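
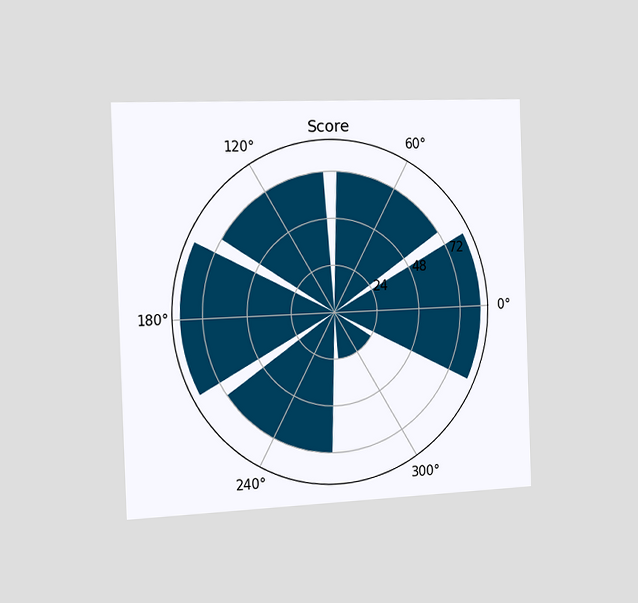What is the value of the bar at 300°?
The chart is tilted about 2° counter-clockwise and viewed slightly from the left. The bar at 300° reaches 24 on the radial axis.

24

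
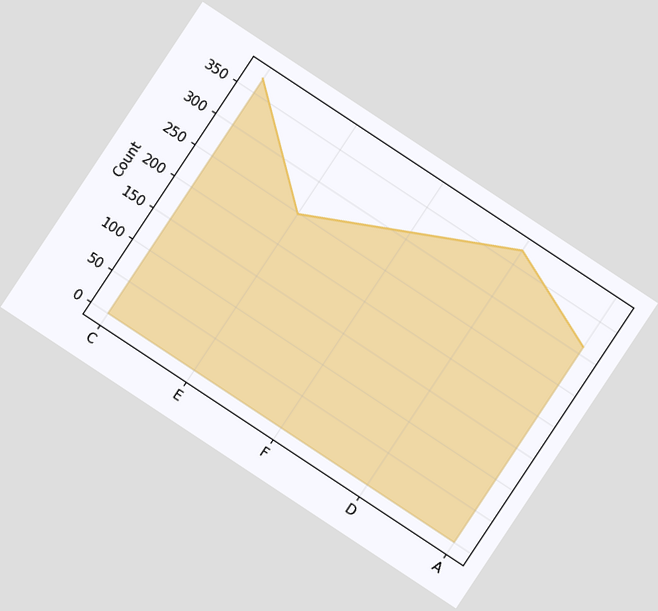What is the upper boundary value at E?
The chart is tilted about 34° clockwise. At E the upper boundary is at 248.

248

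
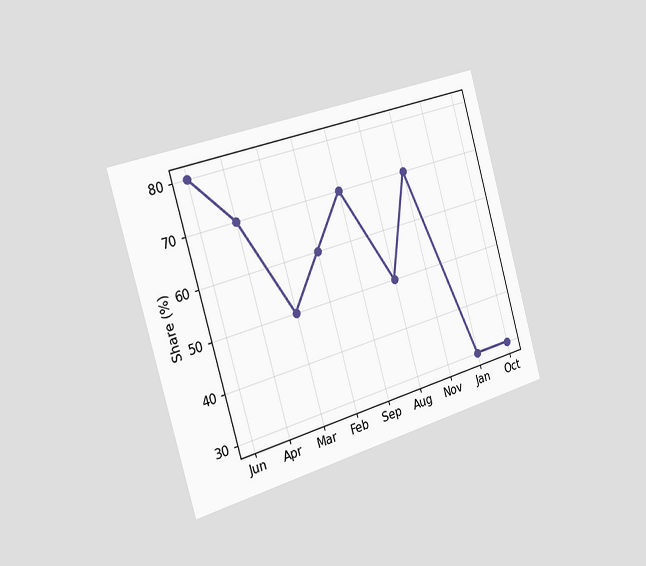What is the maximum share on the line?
The chart is tilted about 16° counter-clockwise and viewed slightly from the left. The highest point is at Jun, and reading across to the y-axis gives 80%.

80%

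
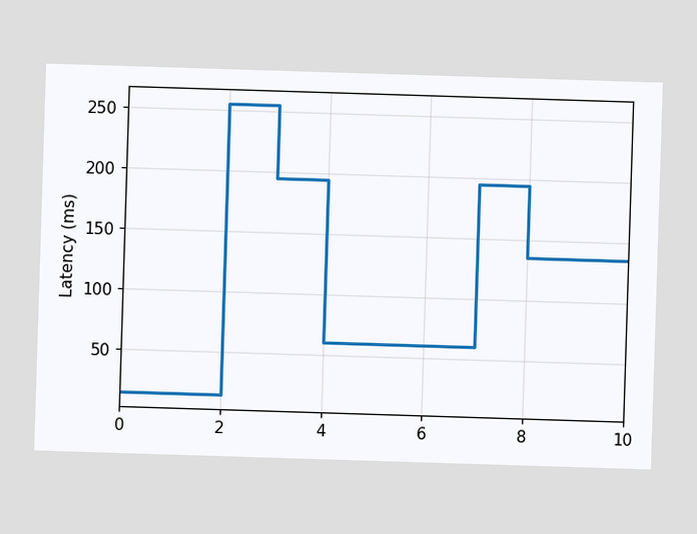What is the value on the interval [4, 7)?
60ms

On [4, 7) the step sits at 60ms.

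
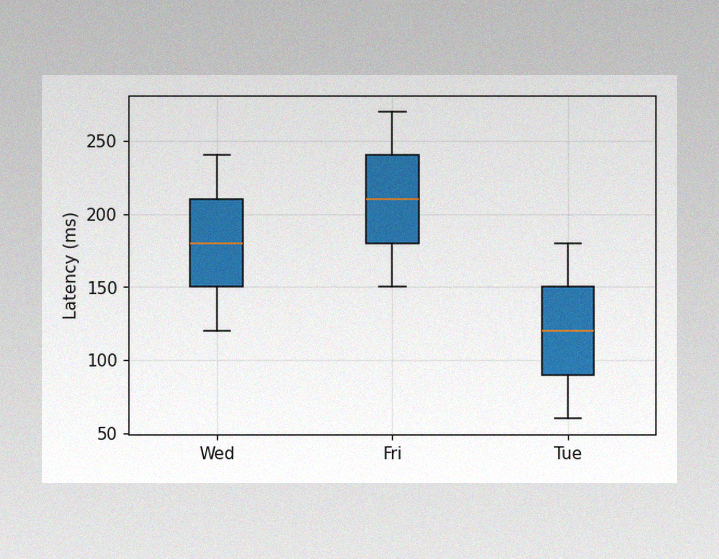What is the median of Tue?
120ms

The image has some photo noise and uneven lighting. The median line in the Tue box sits at 120ms.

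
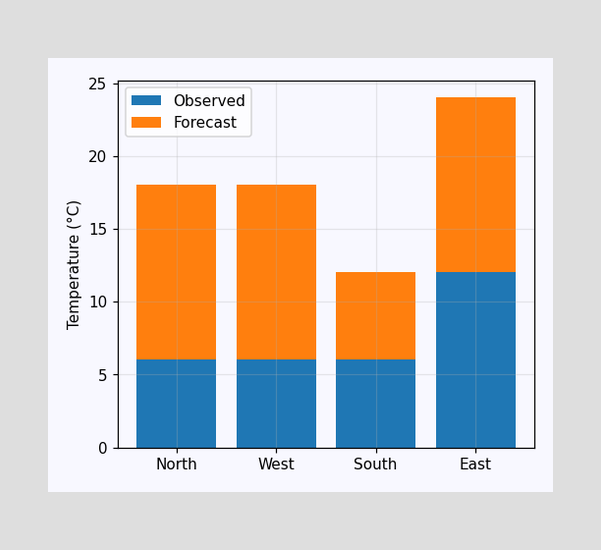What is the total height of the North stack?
The North stack's top reaches 18°C on the y-axis.

18°C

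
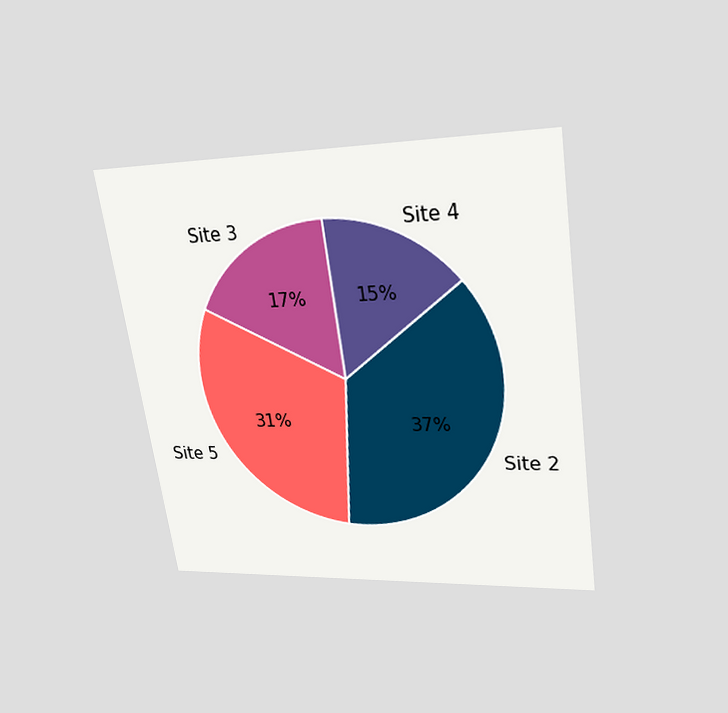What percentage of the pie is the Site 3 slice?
The chart is tilted about 8° counter-clockwise and viewed slightly from above. The Site 3 slice takes up 17% of the pie.

17%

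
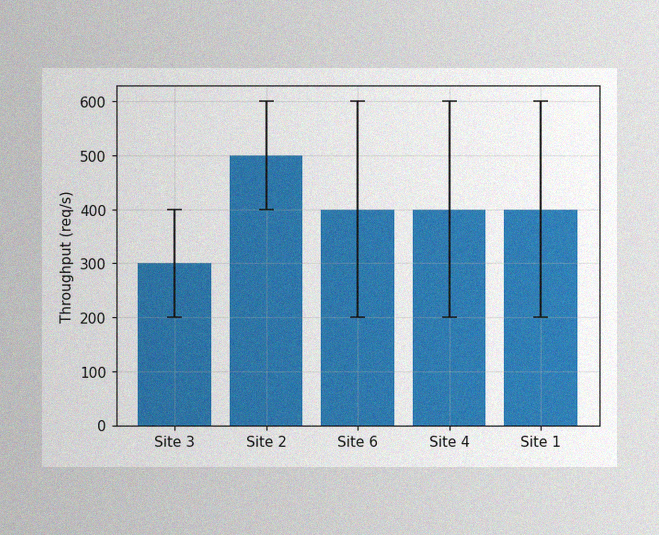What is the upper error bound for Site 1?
The image has some photo noise and uneven lighting. The Site 1 bar's upper whisker reaches 600req/s.

600req/s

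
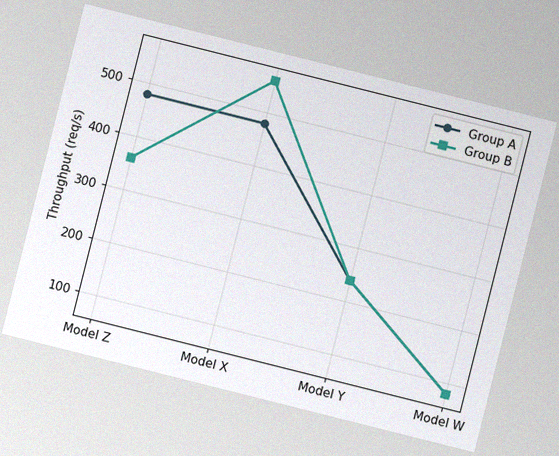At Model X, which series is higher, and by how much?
Group B, by 80req/s

The chart is tilted about 14° clockwise, with some photo noise. At Model X, Group B sits above the other line by 80req/s.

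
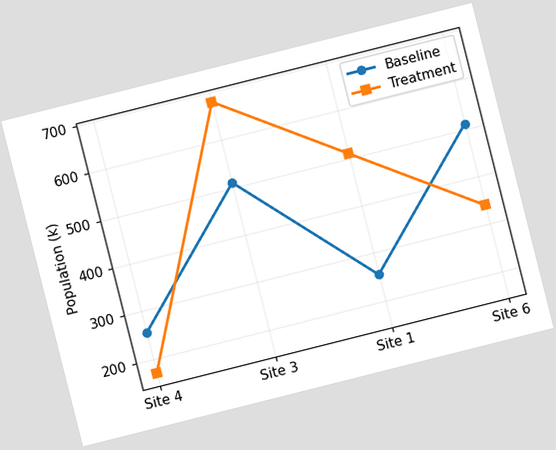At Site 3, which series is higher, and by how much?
The chart is tilted about 14° counter-clockwise. At Site 3, Treatment sits above the other line by 170k.

Treatment, by 170k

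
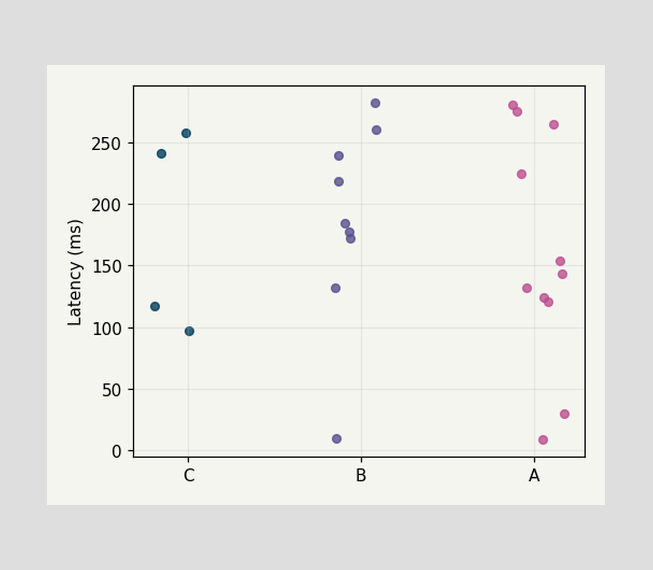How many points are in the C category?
Counting the markers in the C column gives 4.

4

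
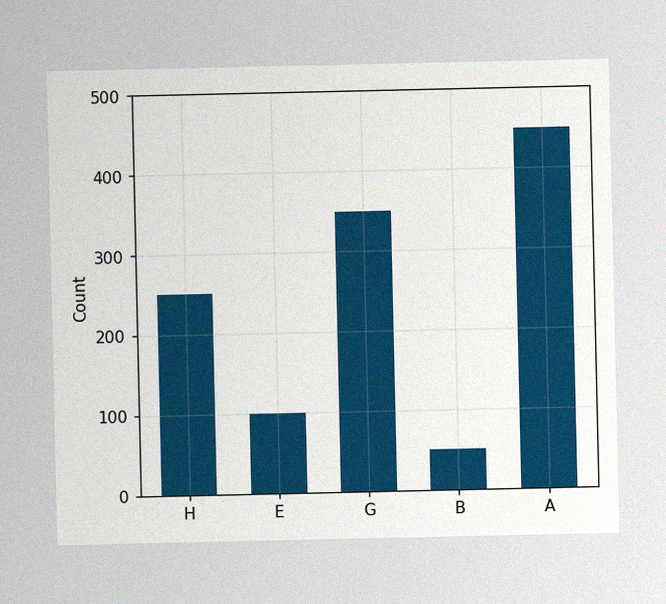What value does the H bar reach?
The image has some photo noise and uneven lighting. Reading along the chart's y-axis, the H bar reaches 250.

250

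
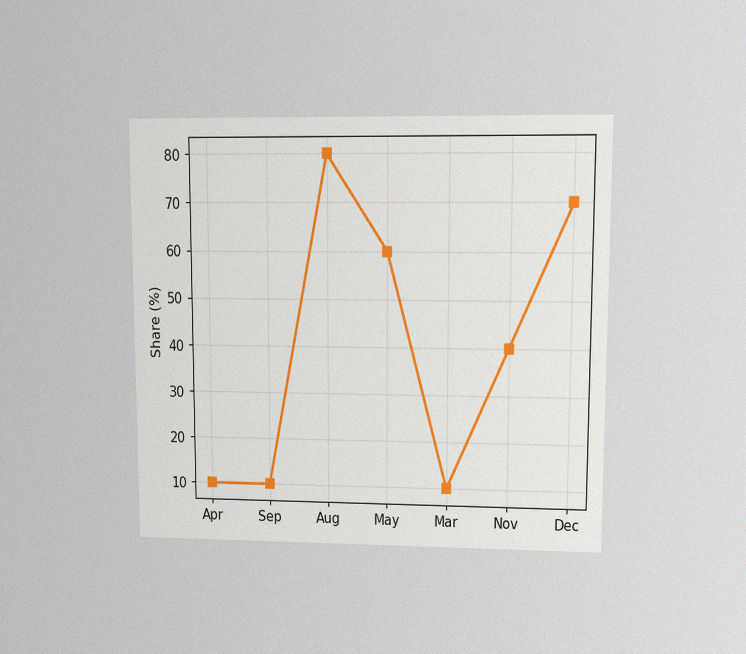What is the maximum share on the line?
80%

The chart is viewed at a slight angle, with some photo noise. The highest point is at Aug, and reading across to the y-axis gives 80%.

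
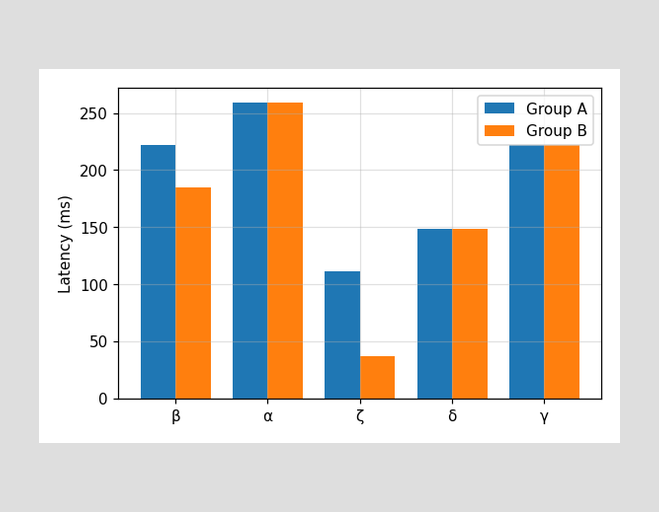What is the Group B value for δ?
148ms

The Group B bar at δ reaches 148ms on the y-axis.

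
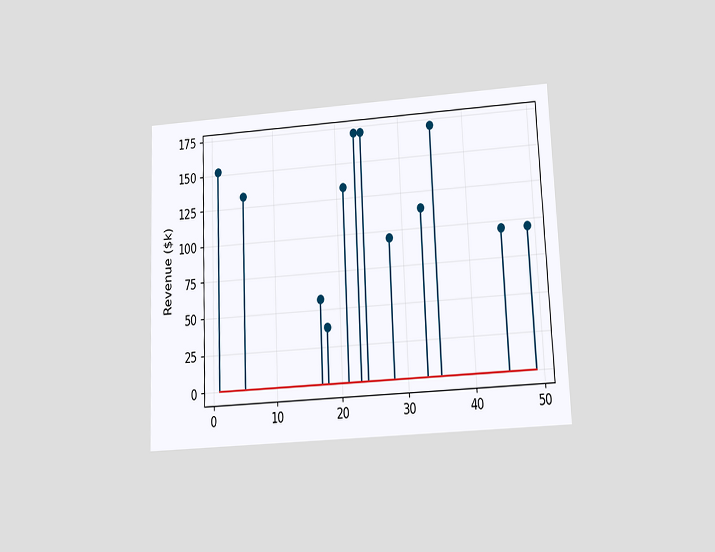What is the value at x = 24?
The chart is tilted about 2° counter-clockwise and viewed slightly from below. The stem at x=24 reaches $171k.

$171k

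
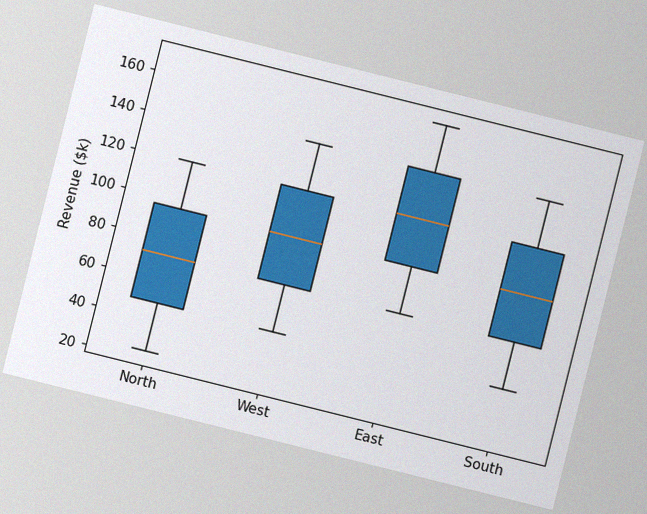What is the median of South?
$96k

The chart is tilted about 14° clockwise, with some photo noise. The median line in the South box sits at $96k.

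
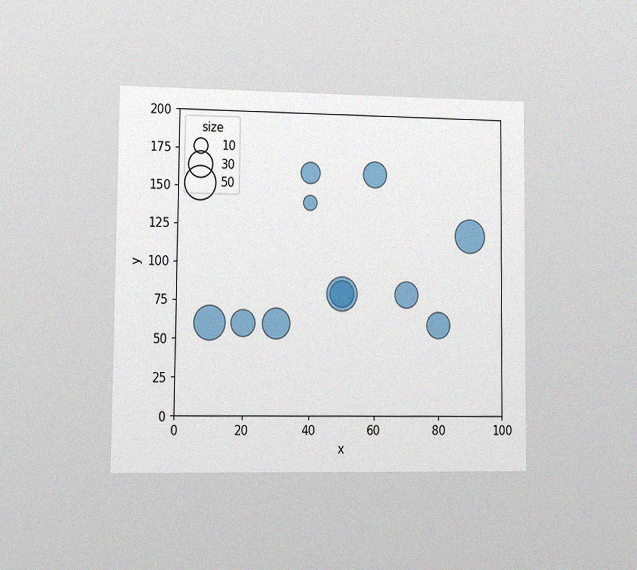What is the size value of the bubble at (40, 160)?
The chart is viewed at a slight angle, with some photo noise. Matching the bubble at (40, 160) against the size legend gives 20.

20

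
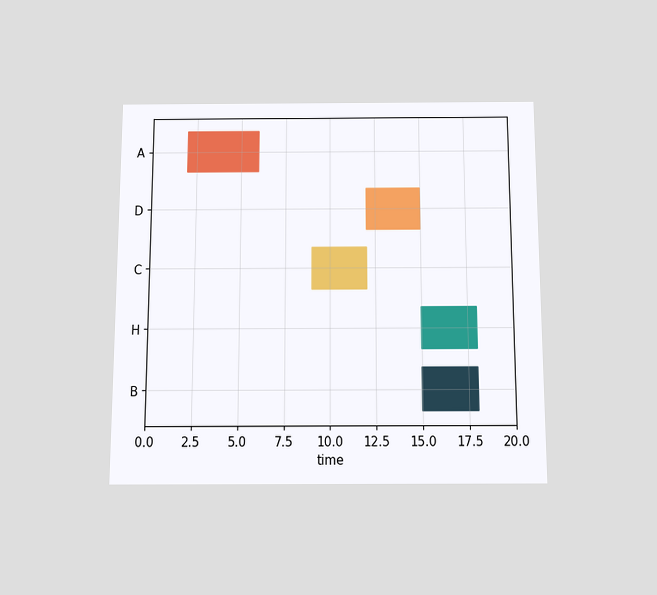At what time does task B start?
The chart is viewed slightly from below. The B bar begins at t=15.

15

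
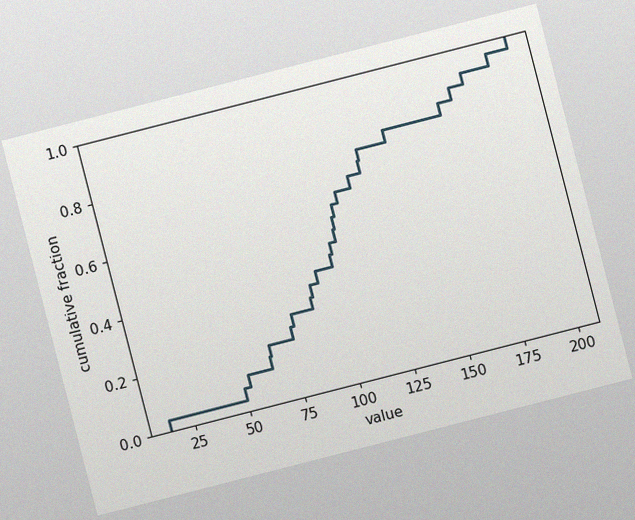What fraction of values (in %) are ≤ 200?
100%

The chart is tilted about 14° counter-clockwise, with some photo noise. At x=200 the ECDF step is at 100%.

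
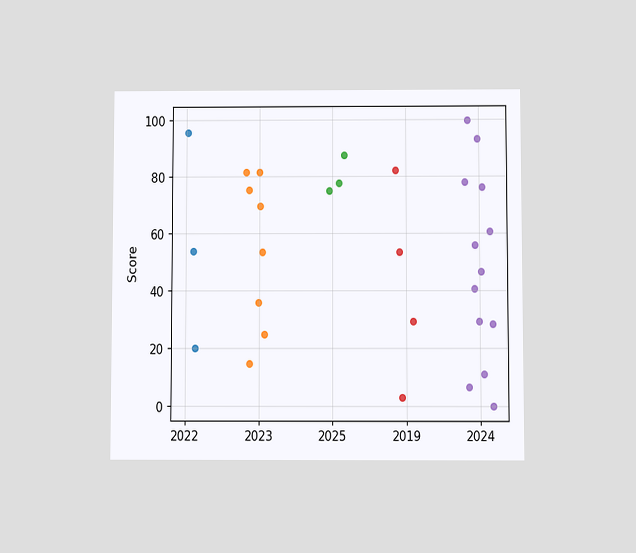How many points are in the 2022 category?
The chart is viewed slightly from below. Counting the markers in the 2022 column gives 3.

3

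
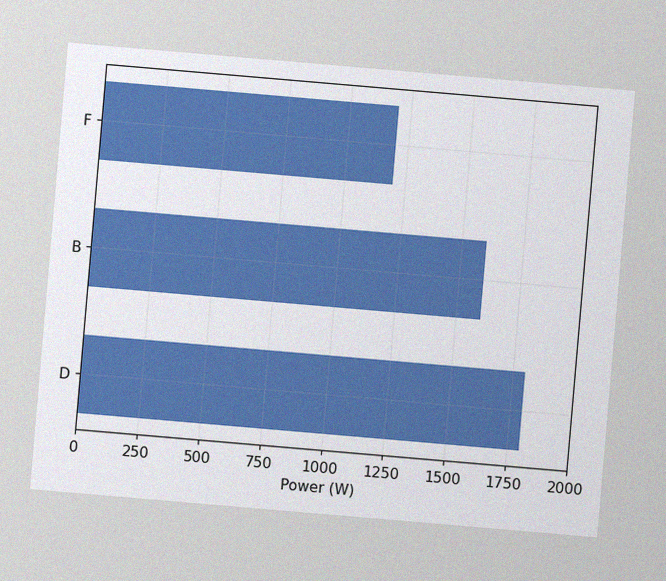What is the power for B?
1600W

The chart is tilted about 5° clockwise, with some photo noise. Reading along the chart's x-axis, the B bar reaches 1600W.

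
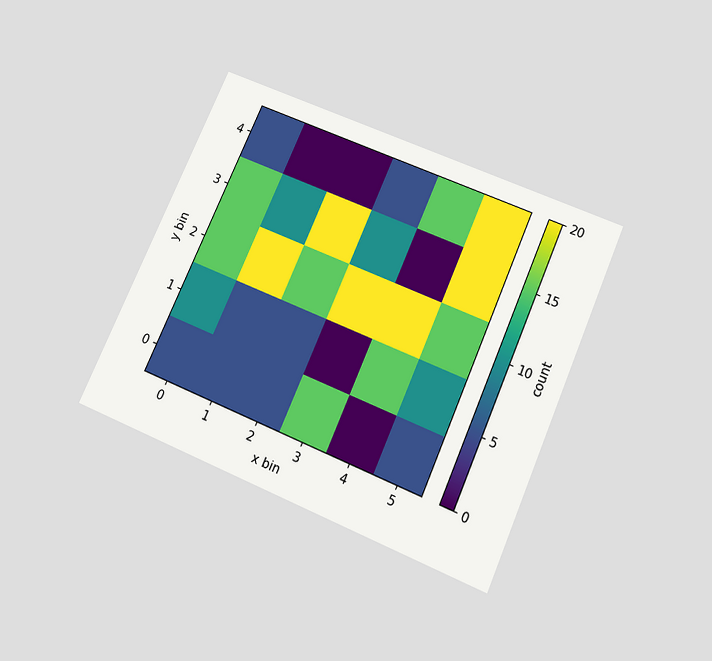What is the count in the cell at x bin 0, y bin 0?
5

The chart is tilted about 24° clockwise and viewed slightly from below. Matching the cell (0, 0) against the colorbar gives 5.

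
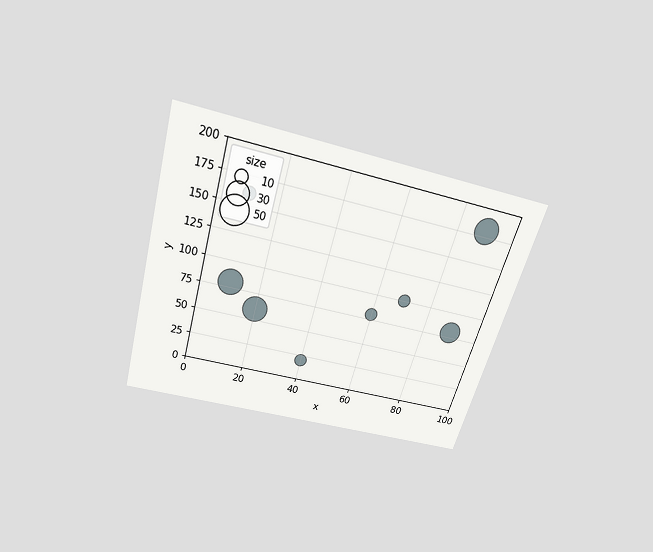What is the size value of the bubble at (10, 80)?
40

The chart is tilted about 16° clockwise and viewed slightly from above. Matching the bubble at (10, 80) against the size legend gives 40.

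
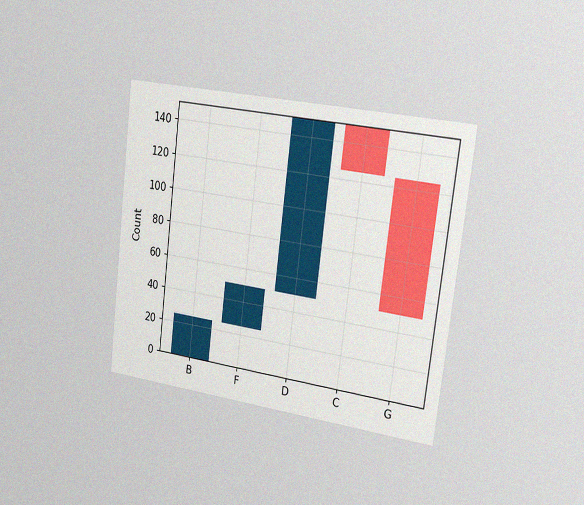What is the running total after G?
The chart is tilted about 7° clockwise and viewed slightly from the right, with some photo noise. After G the running total reaches 50.

50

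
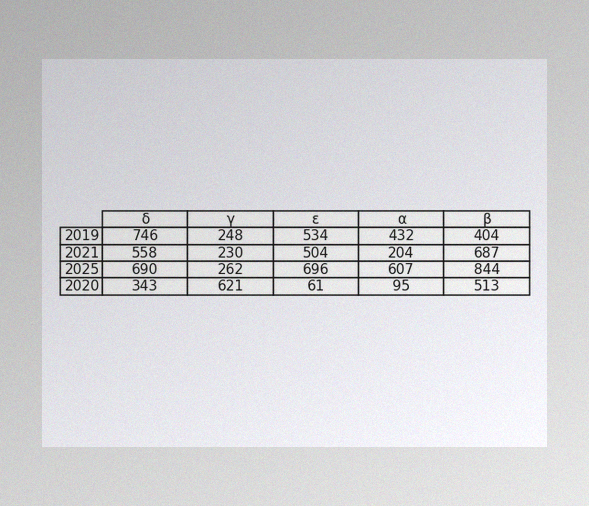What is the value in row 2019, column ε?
The image has some photo noise and uneven lighting. The (2019, ε) cell reads 534.

534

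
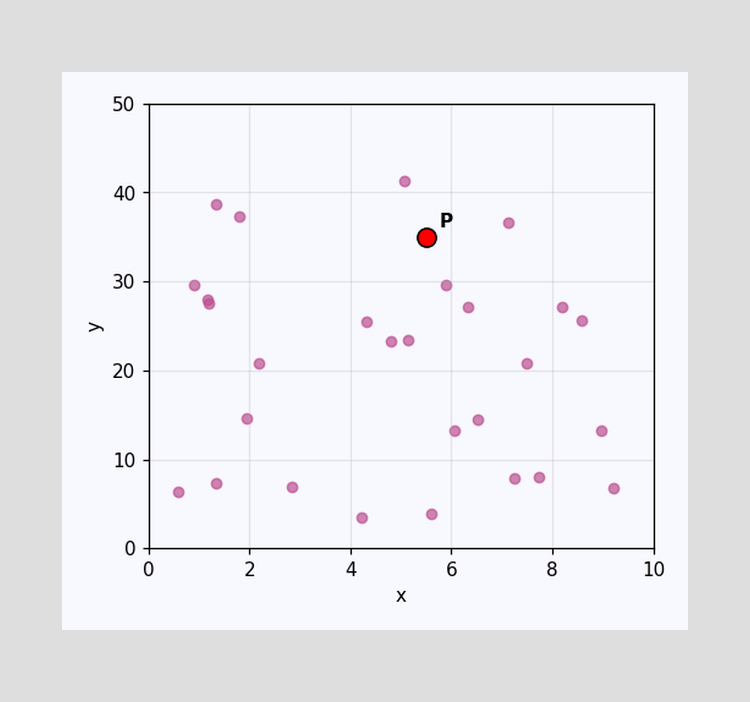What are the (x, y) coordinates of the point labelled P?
Following the gridlines from P to each axis, P sits at (5.5, 35).

(5.5, 35)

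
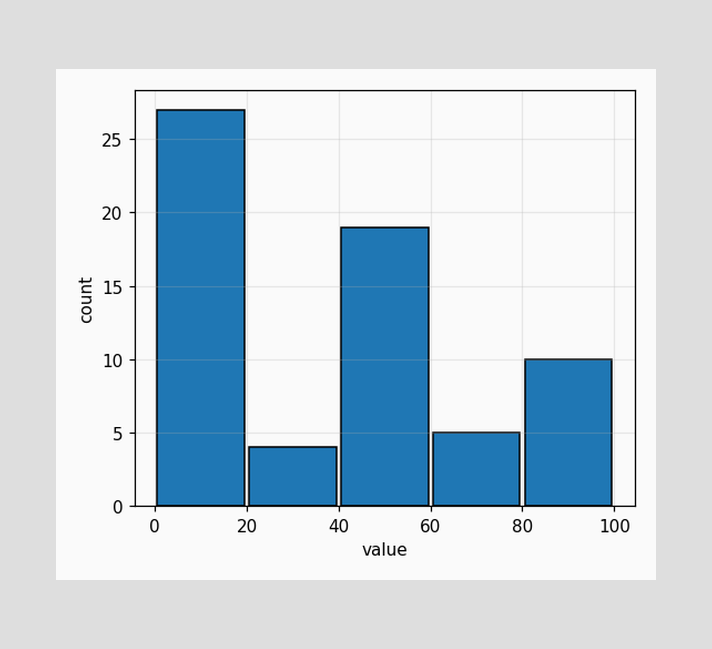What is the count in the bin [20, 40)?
4

The [20, 40) bin has height 4.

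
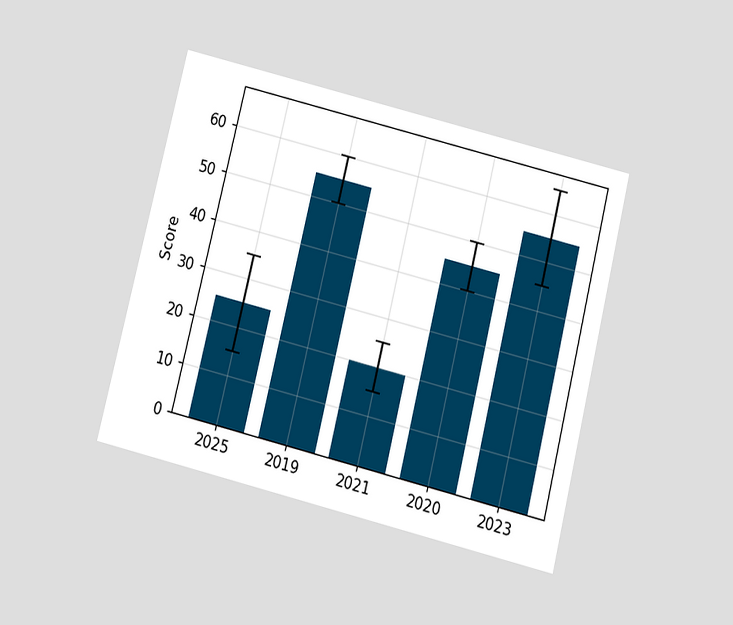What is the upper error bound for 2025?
The chart is tilted about 14° clockwise and viewed slightly from below. The 2025 bar's upper whisker reaches 35.

35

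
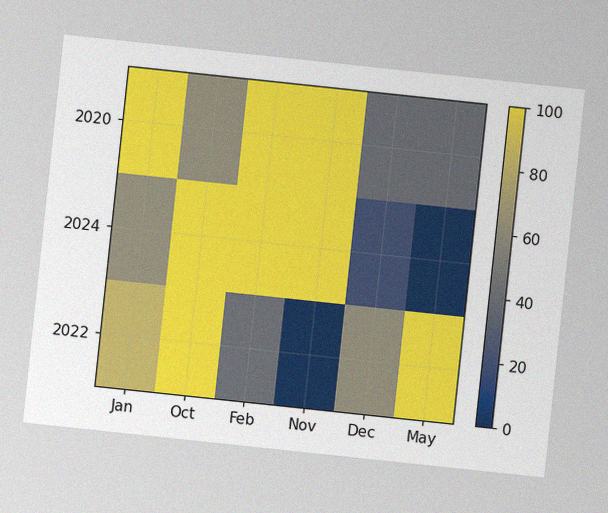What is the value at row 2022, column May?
The chart is tilted about 6° clockwise, with some photo noise. Matching cell (2022, May) against the colorbar gives 100.

100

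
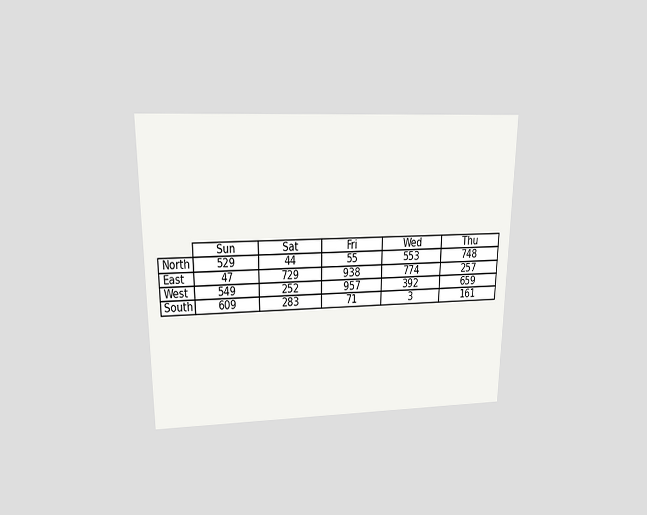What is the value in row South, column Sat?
The chart is viewed slightly from above. The (South, Sat) cell reads 283.

283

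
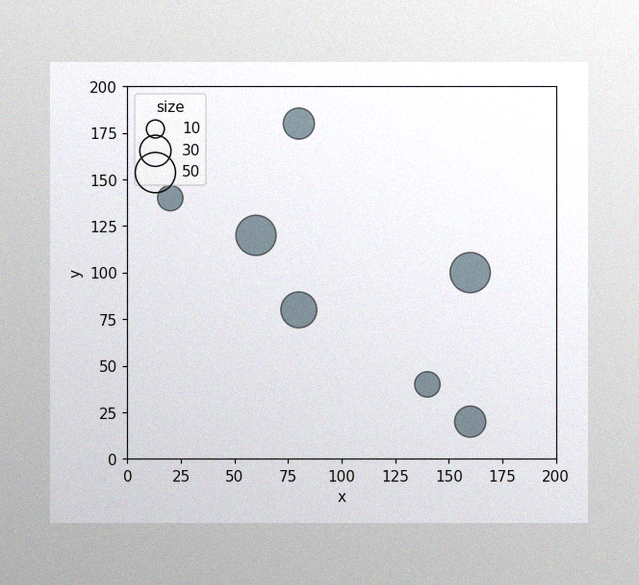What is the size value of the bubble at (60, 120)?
50

The image has some photo noise and uneven lighting. Matching the bubble at (60, 120) against the size legend gives 50.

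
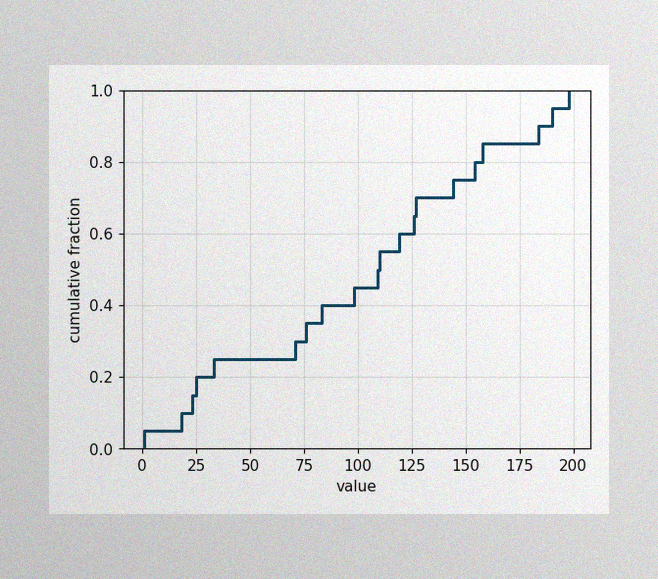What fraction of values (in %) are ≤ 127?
The image has some photo noise and uneven lighting. At x=127 the ECDF step is at 70%.

70%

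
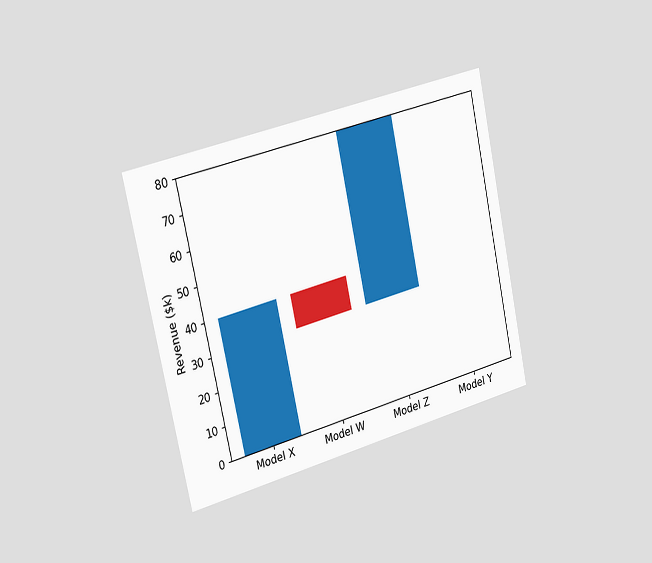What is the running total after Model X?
$40k

The chart is tilted about 12° counter-clockwise and viewed slightly from the left. After Model X the running total reaches $40k.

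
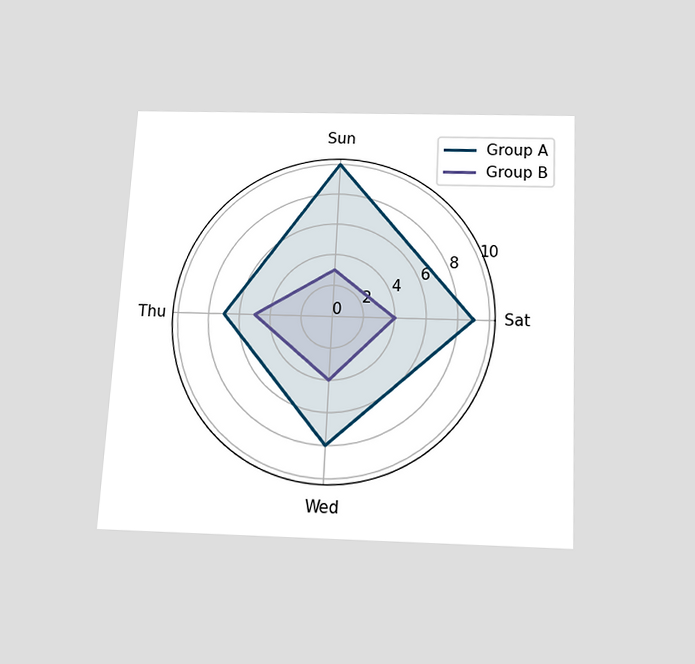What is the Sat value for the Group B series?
4

The chart is tilted about 3° clockwise and viewed slightly from below. On the Sat axis, Group B reaches 4.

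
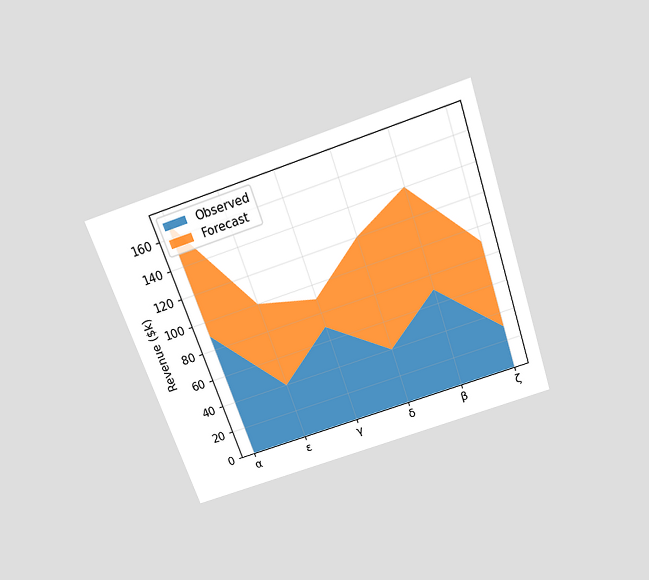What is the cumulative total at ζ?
$90k

The chart is tilted about 19° counter-clockwise and viewed slightly from above. The stacked total at ζ reaches $90k.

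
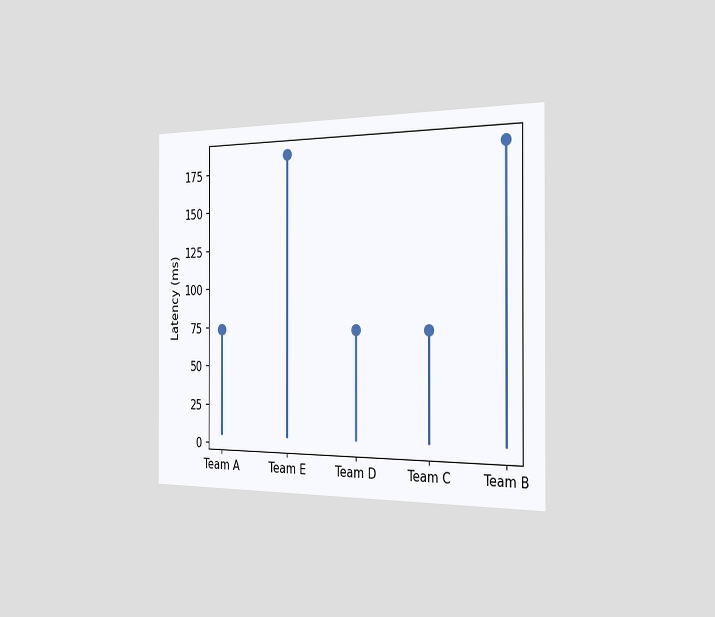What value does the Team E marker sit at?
The chart is viewed slightly from the right. The Team E marker sits at 185ms.

185ms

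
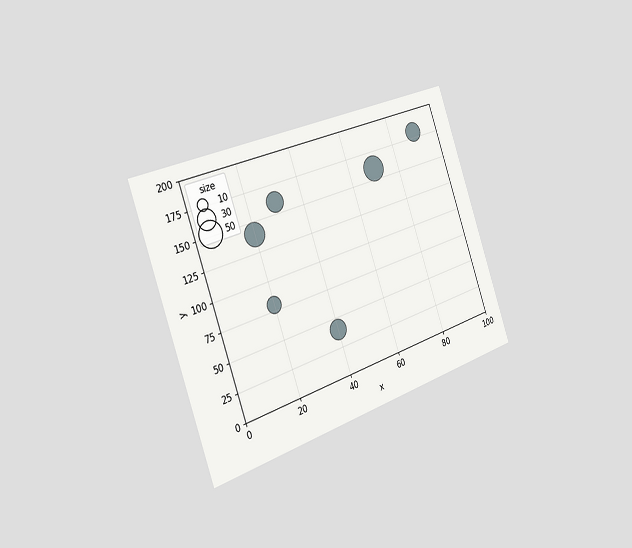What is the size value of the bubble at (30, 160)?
The chart is tilted about 19° counter-clockwise and viewed slightly from the left. Matching the bubble at (30, 160) against the size legend gives 30.

30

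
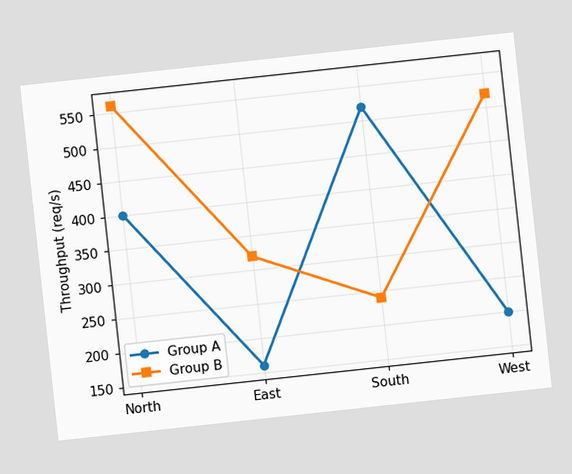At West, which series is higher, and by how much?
Group B, by 320req/s

The chart is tilted about 6° counter-clockwise. At West, Group B sits above the other line by 320req/s.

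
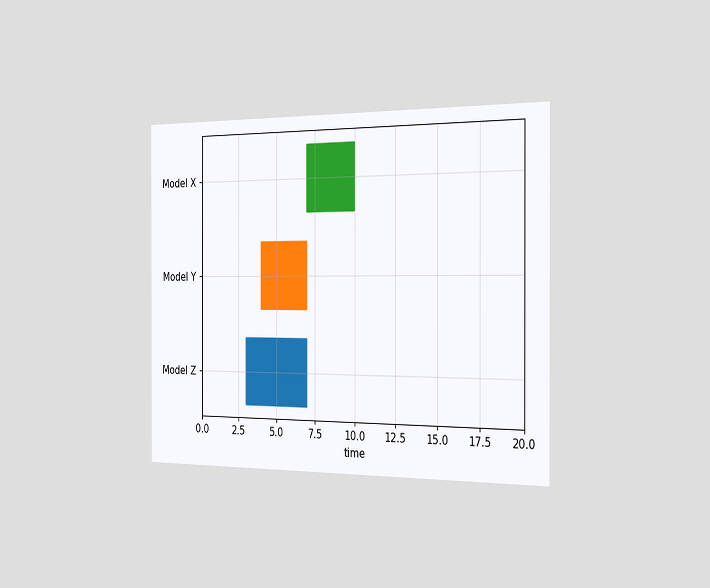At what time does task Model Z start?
The chart is viewed slightly from the right. The Model Z bar begins at t=3.

3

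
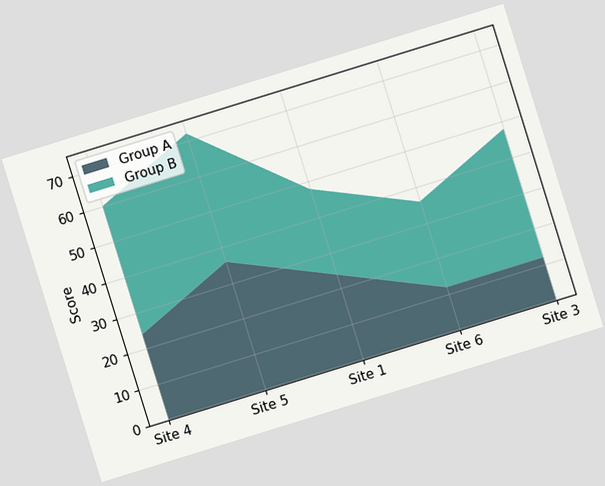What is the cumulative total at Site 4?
The chart is tilted about 17° counter-clockwise. The stacked total at Site 4 reaches 60.

60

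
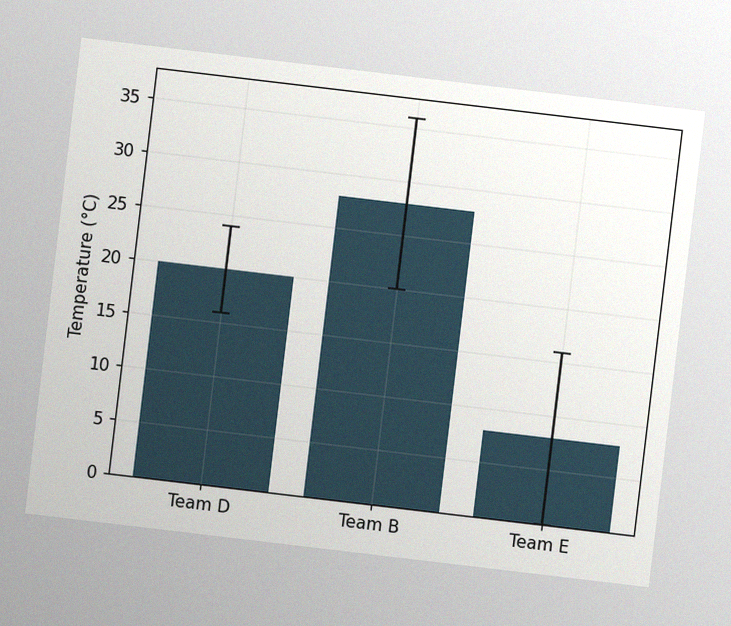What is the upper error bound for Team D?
The chart is tilted about 7° clockwise, with some photo noise. The Team D bar's upper whisker reaches 24°C.

24°C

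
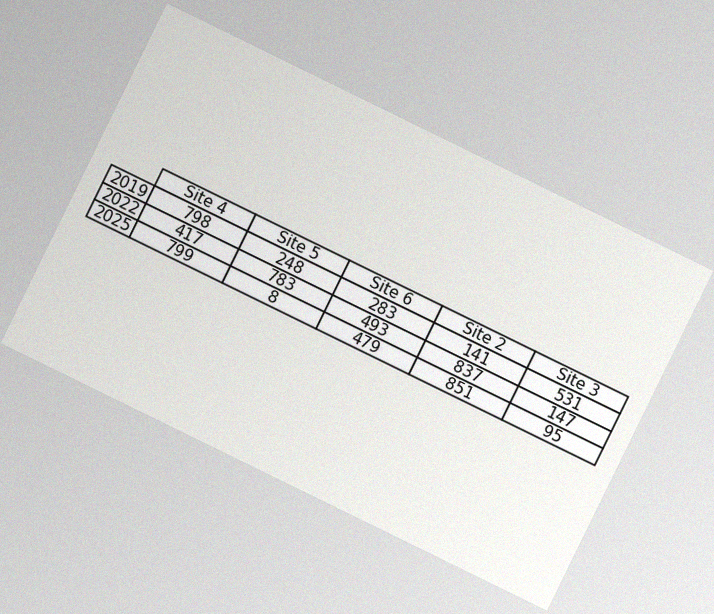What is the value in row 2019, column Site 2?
141

The chart is tilted about 26° clockwise, with some photo noise. The (2019, Site 2) cell reads 141.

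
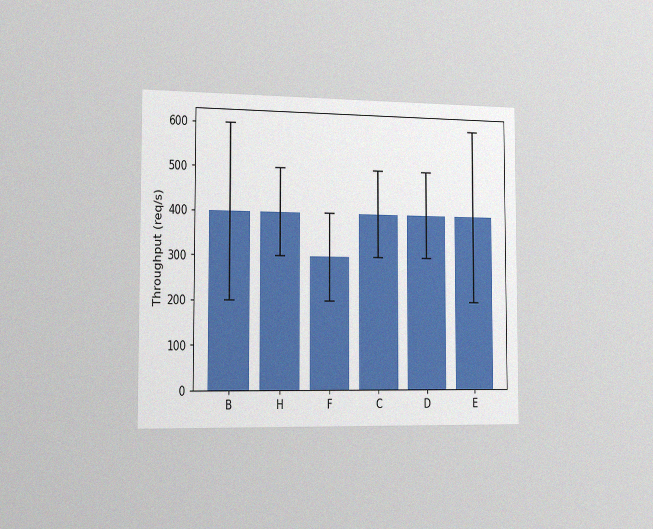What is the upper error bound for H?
The chart is viewed slightly from the left, with some photo noise. The H bar's upper whisker reaches 500req/s.

500req/s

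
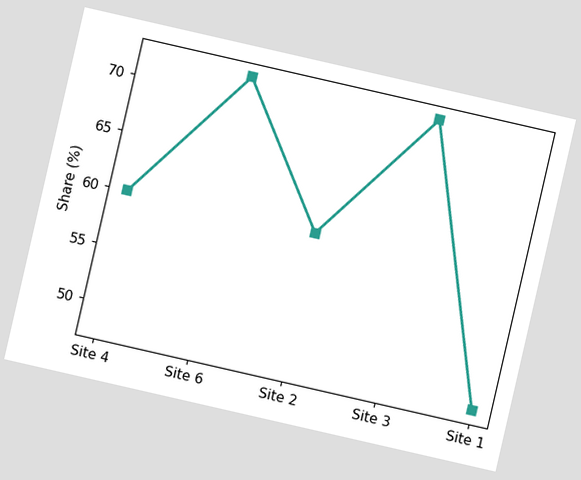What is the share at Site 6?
The chart is tilted about 13° clockwise. At Site 6, the line is at 72%.

72%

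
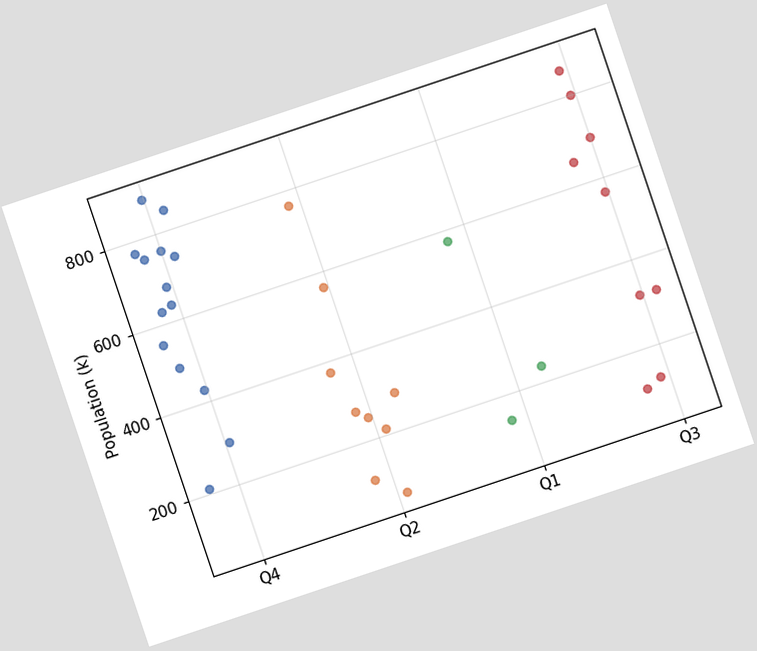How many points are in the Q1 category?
3

The chart is tilted about 19° counter-clockwise. Counting the markers in the Q1 column gives 3.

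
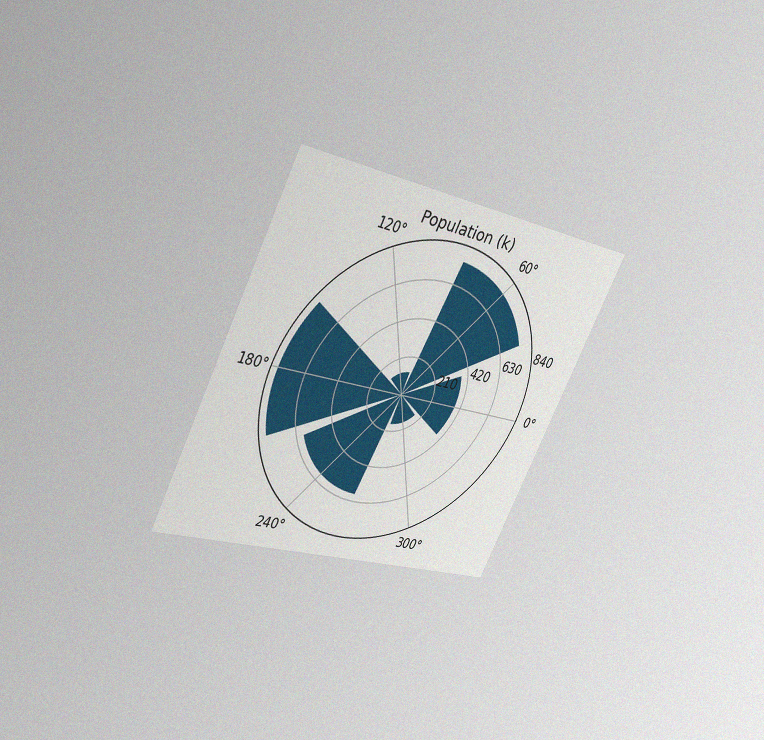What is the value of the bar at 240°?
588k

The chart is tilted about 27° clockwise and viewed slightly from above, with some photo noise. The bar at 240° reaches 588k on the radial axis.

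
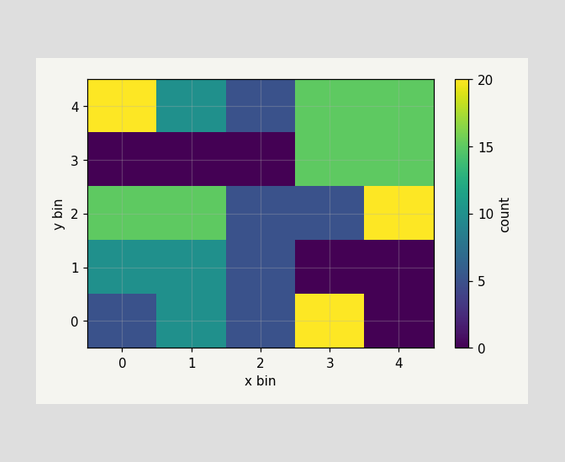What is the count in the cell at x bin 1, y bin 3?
0

Matching the cell (1, 3) against the colorbar gives 0.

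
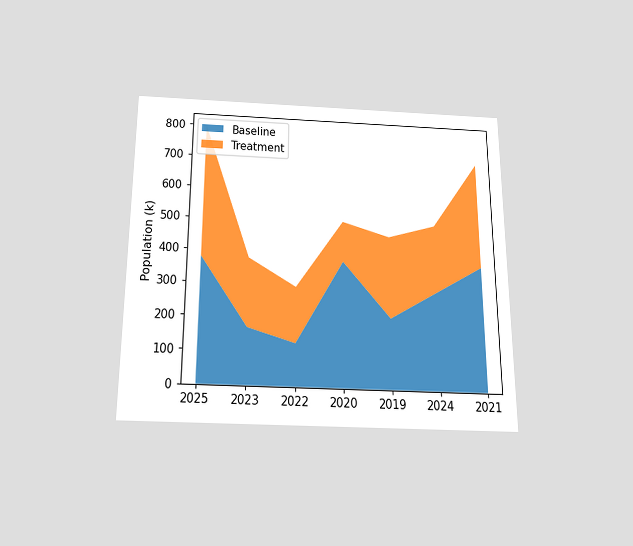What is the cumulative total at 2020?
The chart is viewed slightly from below. The stacked total at 2020 reaches 504k.

504k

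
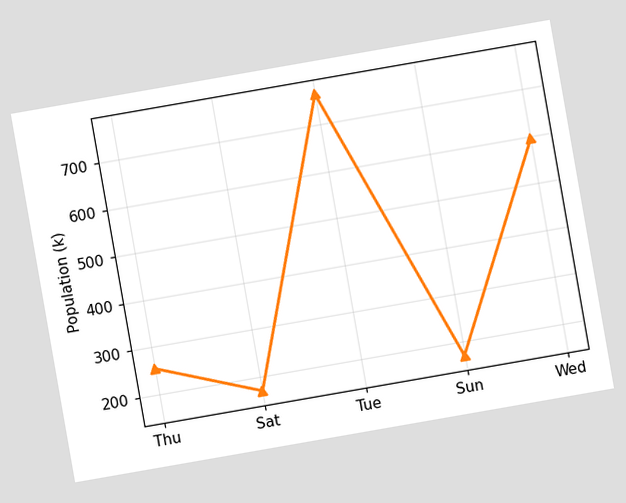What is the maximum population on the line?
The chart is tilted about 10° counter-clockwise. The highest point is at Tue, and reading across to the y-axis gives 765k.

765k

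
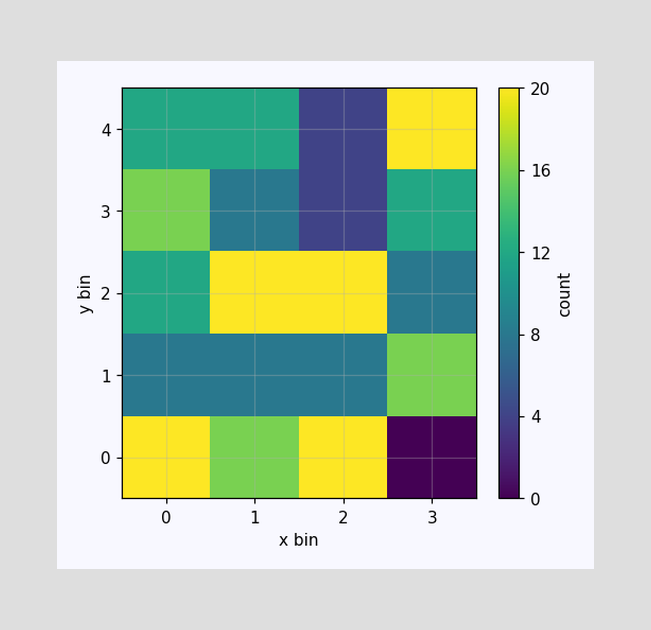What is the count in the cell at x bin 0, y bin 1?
Matching the cell (0, 1) against the colorbar gives 8.

8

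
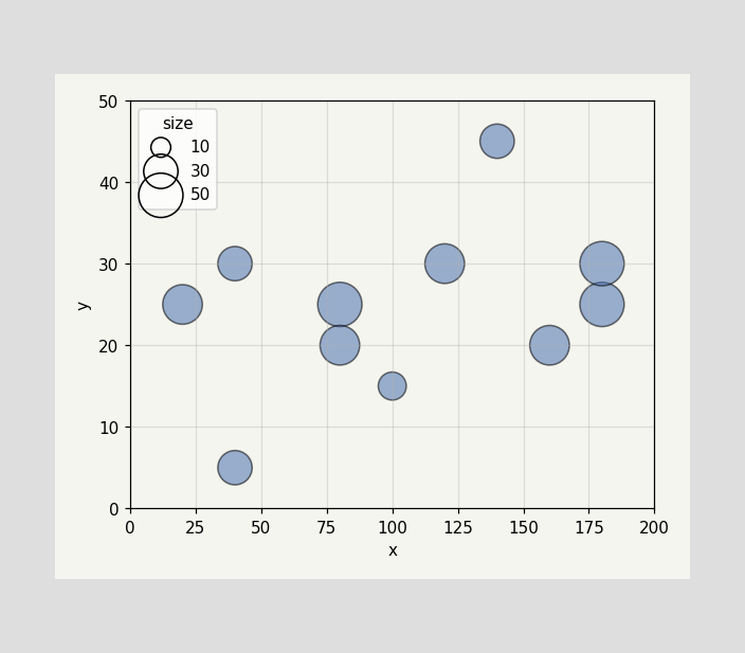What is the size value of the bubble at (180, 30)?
50

Matching the bubble at (180, 30) against the size legend gives 50.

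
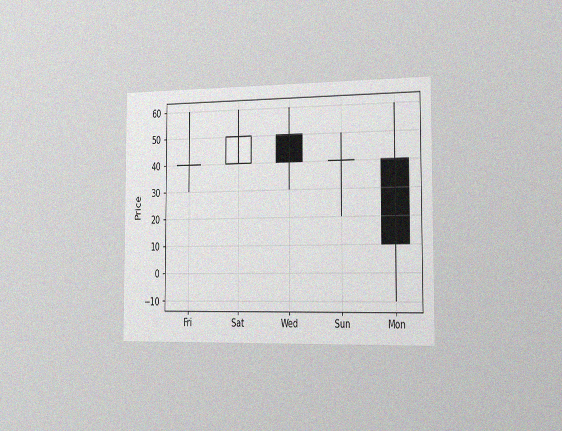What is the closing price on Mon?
10

The chart is viewed slightly from the right, with some photo noise. The Mon candle closes at 10.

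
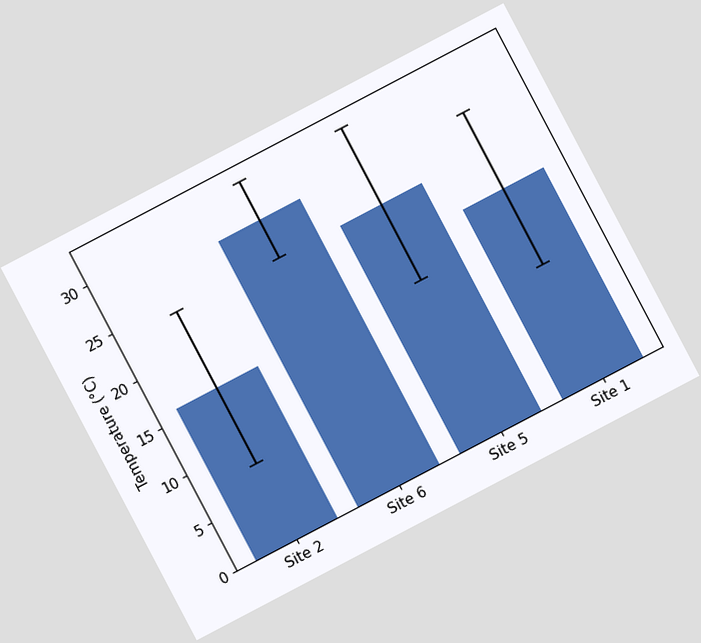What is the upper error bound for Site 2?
24°C

The chart is tilted about 28° counter-clockwise. The Site 2 bar's upper whisker reaches 24°C.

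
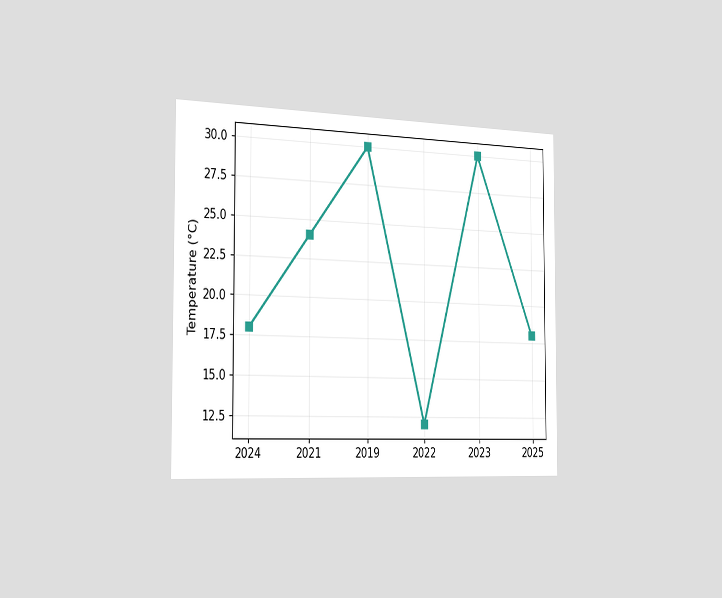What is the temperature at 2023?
The chart is viewed slightly from the left. At 2023, the line is at 30°C.

30°C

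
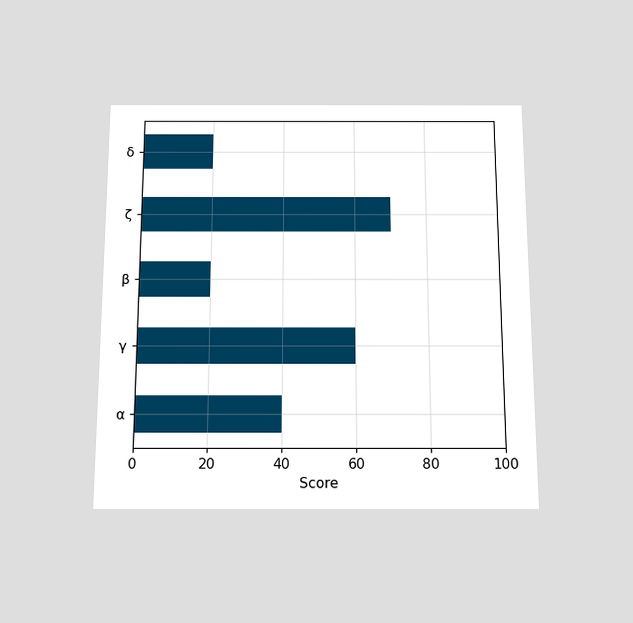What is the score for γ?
60

The chart is viewed slightly from below. Reading along the chart's x-axis, the γ bar reaches 60.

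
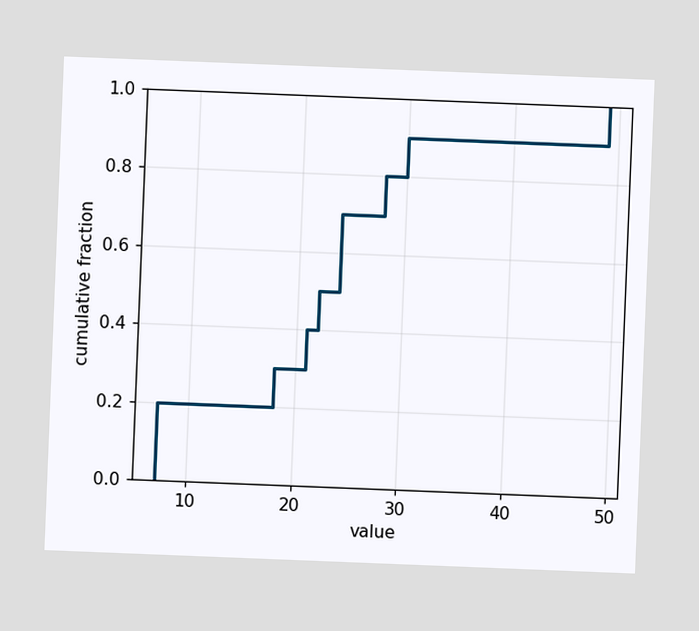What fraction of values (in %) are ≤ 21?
40%

The chart is tilted about 2° clockwise. At x=21 the ECDF step is at 40%.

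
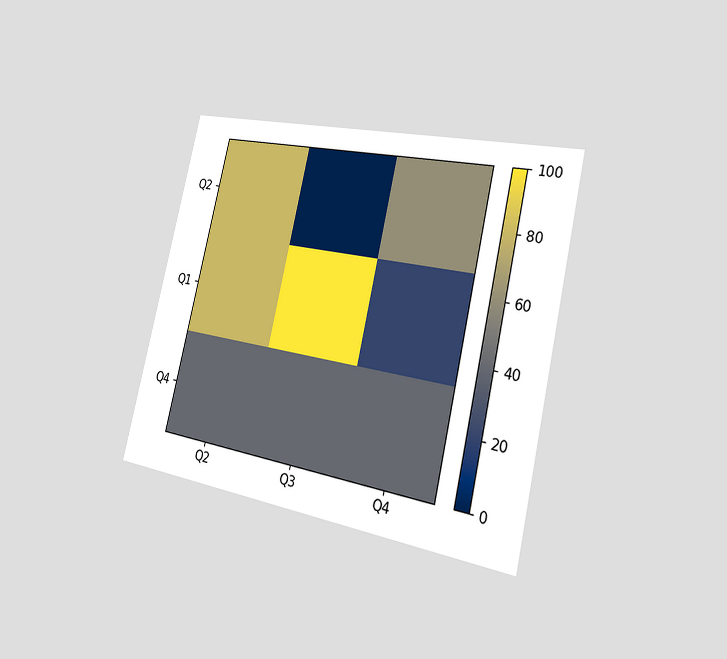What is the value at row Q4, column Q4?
The chart is tilted about 13° clockwise and viewed slightly from the right. Matching cell (Q4, Q4) against the colorbar gives 40.

40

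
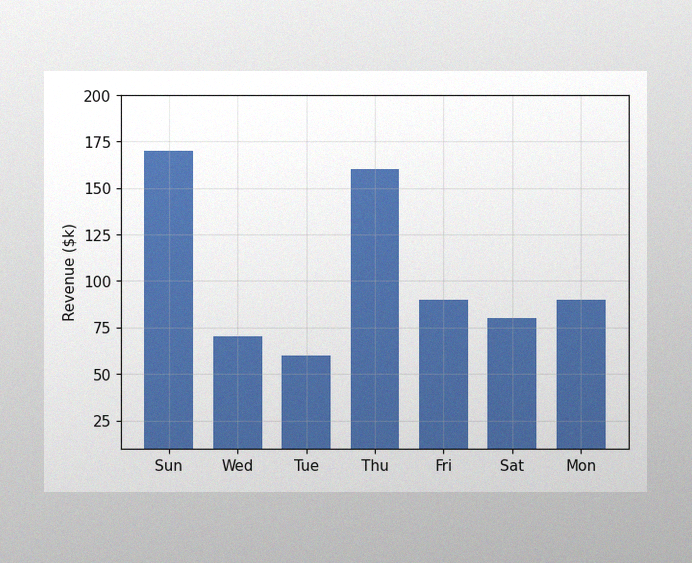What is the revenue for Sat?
The image has some photo noise and uneven lighting. Reading along the chart's y-axis, the Sat bar reaches $80k.

$80k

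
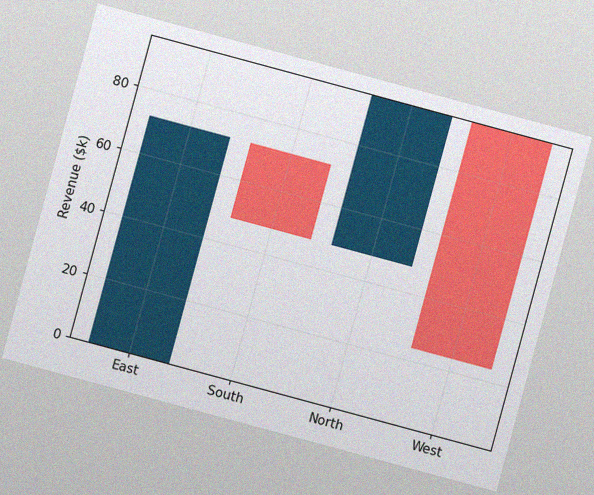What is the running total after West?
The chart is tilted about 15° clockwise, with some photo noise. After West the running total reaches $24k.

$24k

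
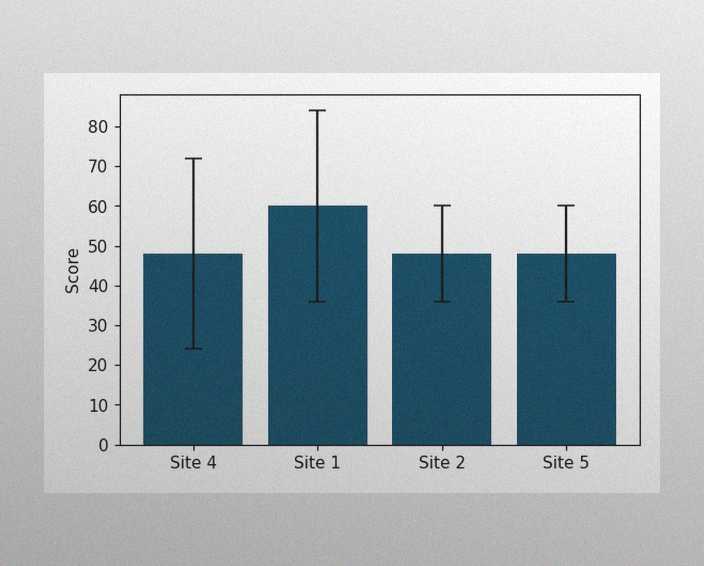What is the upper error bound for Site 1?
84

The image has some photo noise and uneven lighting. The Site 1 bar's upper whisker reaches 84.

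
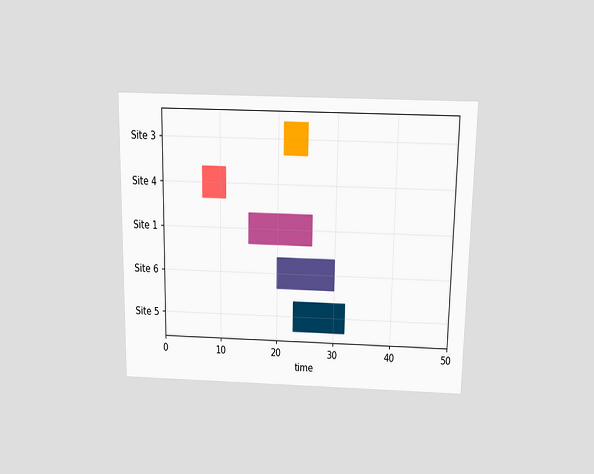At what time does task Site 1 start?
15

The chart is viewed slightly from above. The Site 1 bar begins at t=15.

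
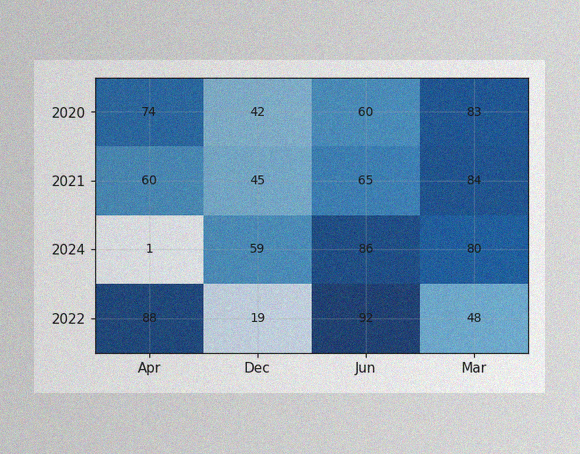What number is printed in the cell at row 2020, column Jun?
The image has some photo noise and uneven lighting. The (2020, Jun) cell reads 60.

60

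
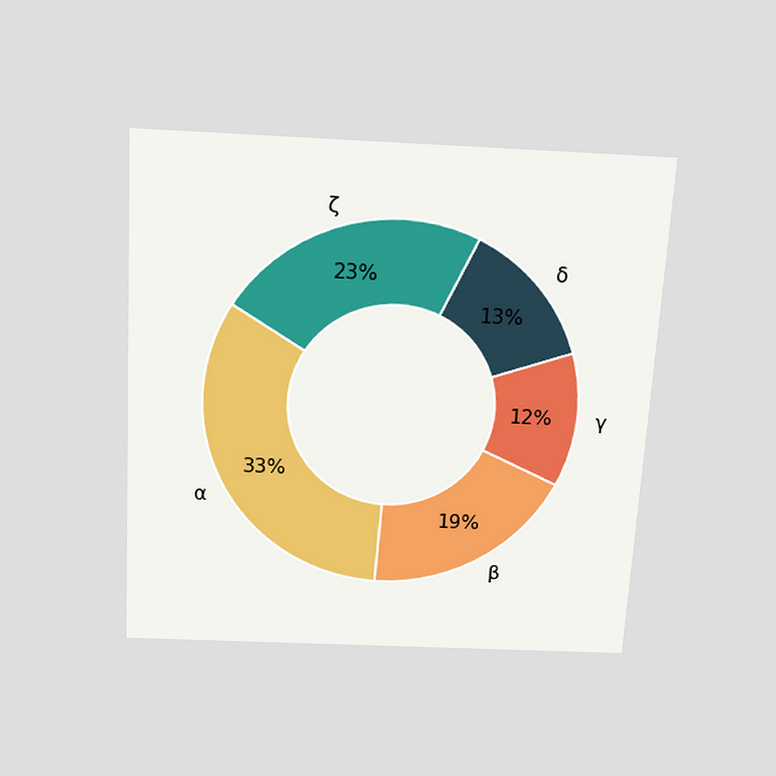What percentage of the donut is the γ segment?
12%

The chart is tilted about 3° clockwise and viewed slightly from above. The γ segment takes up 12% of the ring.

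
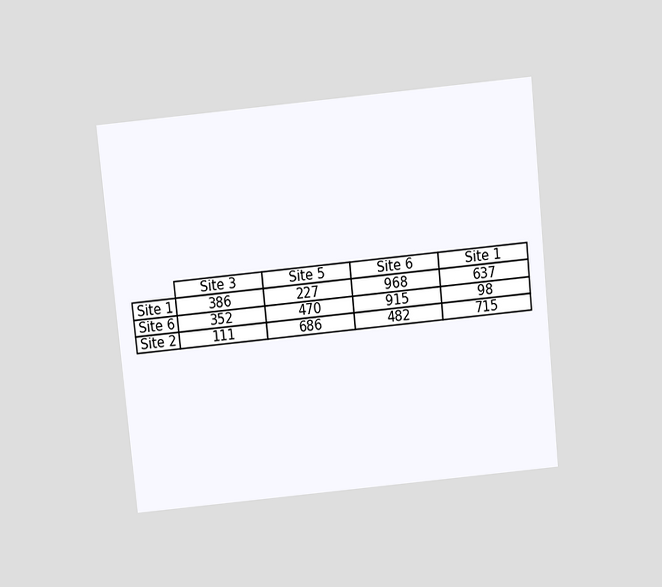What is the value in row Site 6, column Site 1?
98

The chart is tilted about 6° counter-clockwise and viewed slightly from above. The (Site 6, Site 1) cell reads 98.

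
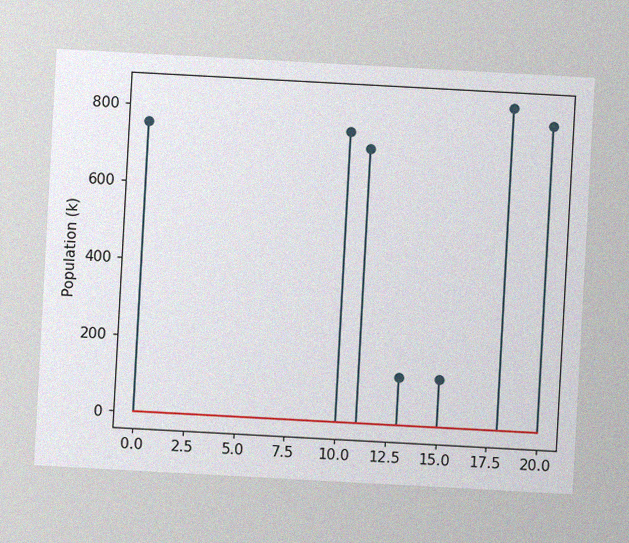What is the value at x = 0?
The chart is tilted about 3° clockwise, with some photo noise. The stem at x=0 reaches 756k.

756k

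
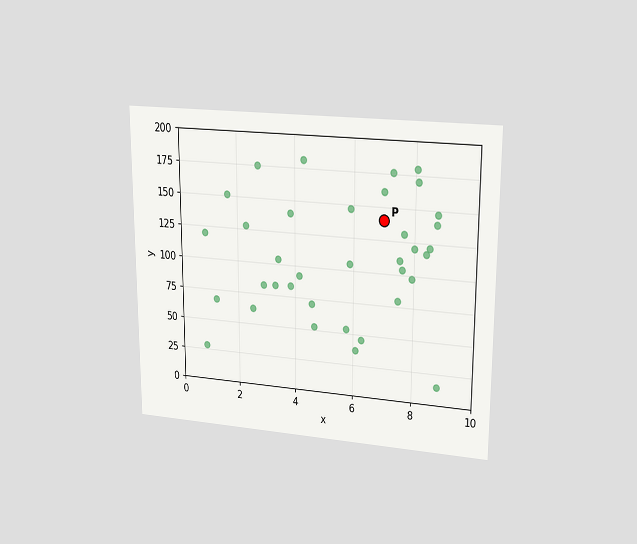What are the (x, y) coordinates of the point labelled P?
(7, 140)

The chart is viewed at a slight angle. Following the gridlines from P to each axis, P sits at (7, 140).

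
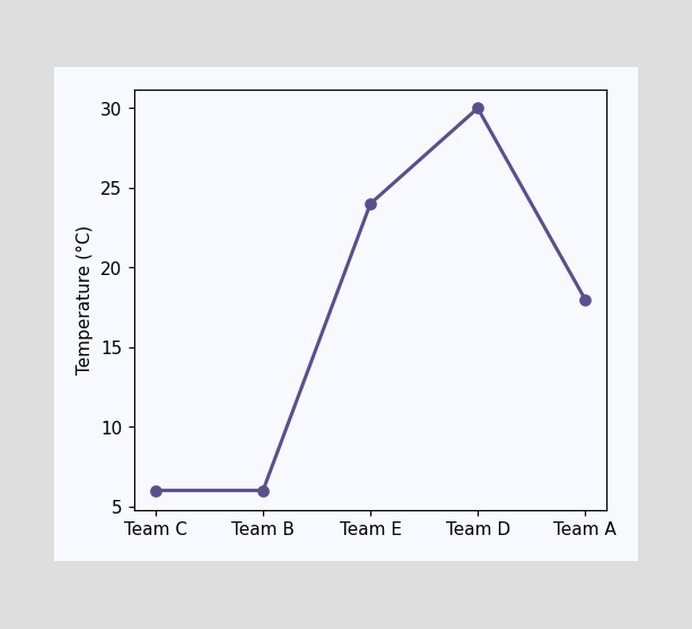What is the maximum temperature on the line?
30°C

The highest point is at Team D, and reading across to the y-axis gives 30°C.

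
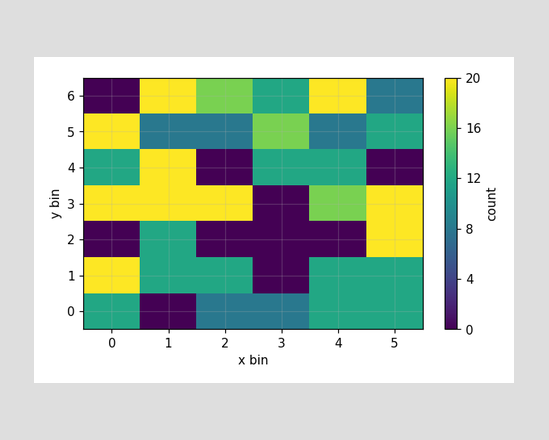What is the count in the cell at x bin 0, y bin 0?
12

Matching the cell (0, 0) against the colorbar gives 12.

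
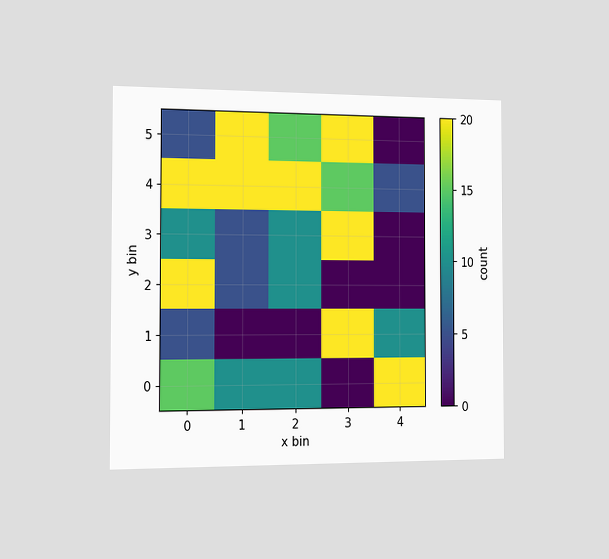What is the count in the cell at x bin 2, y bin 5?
15

The chart is viewed slightly from the left. Matching the cell (2, 5) against the colorbar gives 15.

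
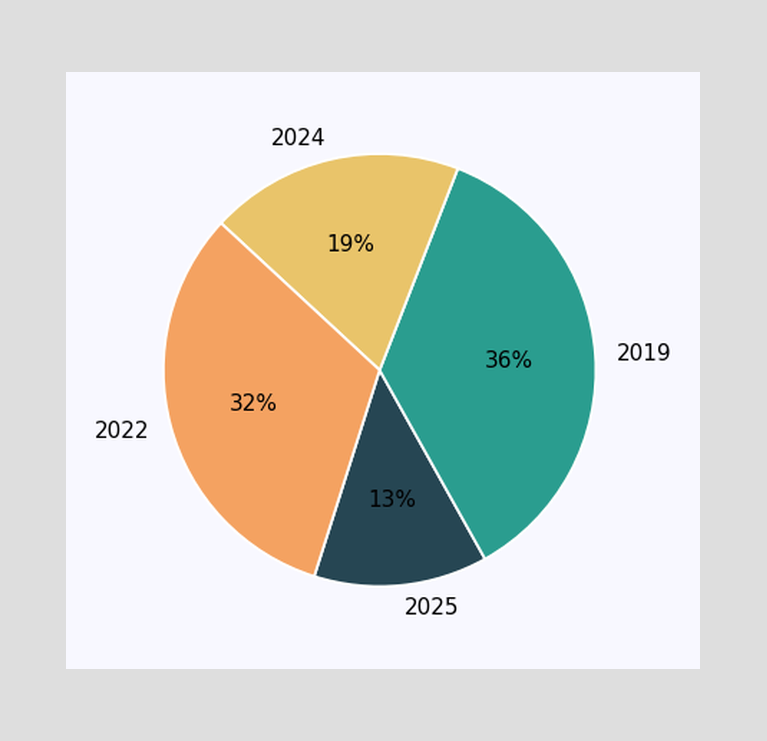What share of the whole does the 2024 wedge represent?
The 2024 slice takes up 19% of the pie.

19%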